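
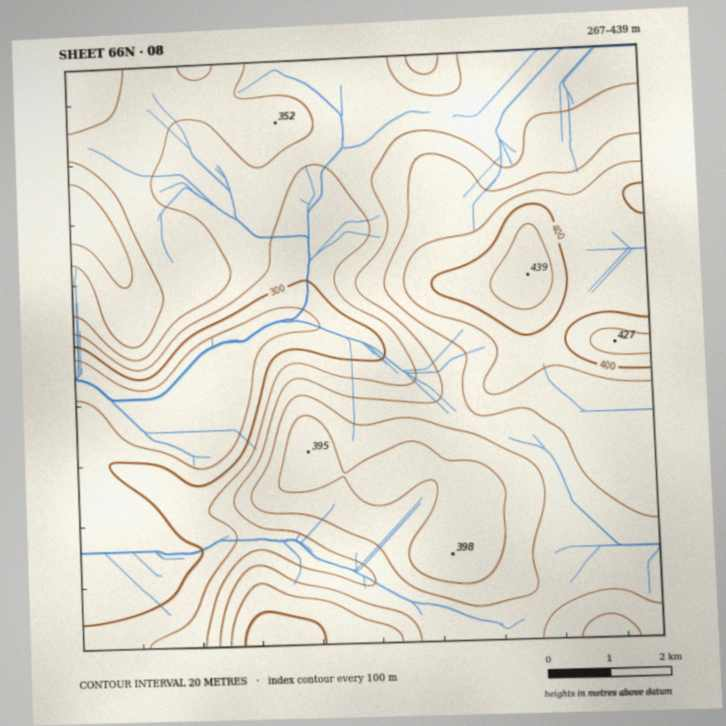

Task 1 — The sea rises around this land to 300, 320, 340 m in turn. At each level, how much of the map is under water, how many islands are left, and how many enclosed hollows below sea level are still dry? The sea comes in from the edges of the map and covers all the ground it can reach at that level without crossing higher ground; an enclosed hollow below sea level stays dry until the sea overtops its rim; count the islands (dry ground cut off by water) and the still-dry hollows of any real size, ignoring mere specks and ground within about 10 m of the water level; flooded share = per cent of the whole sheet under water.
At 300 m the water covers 13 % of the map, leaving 0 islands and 0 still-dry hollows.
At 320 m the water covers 20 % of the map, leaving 0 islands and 0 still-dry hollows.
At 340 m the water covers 38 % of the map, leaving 0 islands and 0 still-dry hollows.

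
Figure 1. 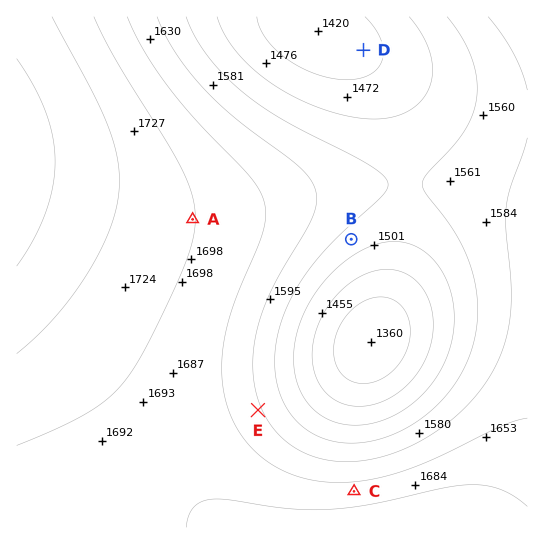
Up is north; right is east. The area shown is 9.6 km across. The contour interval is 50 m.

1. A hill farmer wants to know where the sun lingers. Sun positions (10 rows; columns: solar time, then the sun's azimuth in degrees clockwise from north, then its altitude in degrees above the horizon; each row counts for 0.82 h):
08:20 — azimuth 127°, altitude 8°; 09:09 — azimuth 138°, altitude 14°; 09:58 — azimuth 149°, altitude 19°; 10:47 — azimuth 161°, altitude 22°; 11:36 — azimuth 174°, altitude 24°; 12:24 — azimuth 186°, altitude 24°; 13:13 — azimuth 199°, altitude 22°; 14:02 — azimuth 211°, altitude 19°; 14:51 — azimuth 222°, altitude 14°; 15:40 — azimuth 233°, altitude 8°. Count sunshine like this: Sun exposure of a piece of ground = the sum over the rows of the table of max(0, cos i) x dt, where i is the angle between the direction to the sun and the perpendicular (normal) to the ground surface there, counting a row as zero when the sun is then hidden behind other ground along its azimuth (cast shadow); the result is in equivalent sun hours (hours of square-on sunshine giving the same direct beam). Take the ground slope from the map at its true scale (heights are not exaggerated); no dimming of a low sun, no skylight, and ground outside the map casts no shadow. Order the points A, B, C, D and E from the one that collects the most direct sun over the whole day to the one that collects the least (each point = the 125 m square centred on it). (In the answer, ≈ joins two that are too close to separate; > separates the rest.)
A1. B > A ≈ D ≈ E > C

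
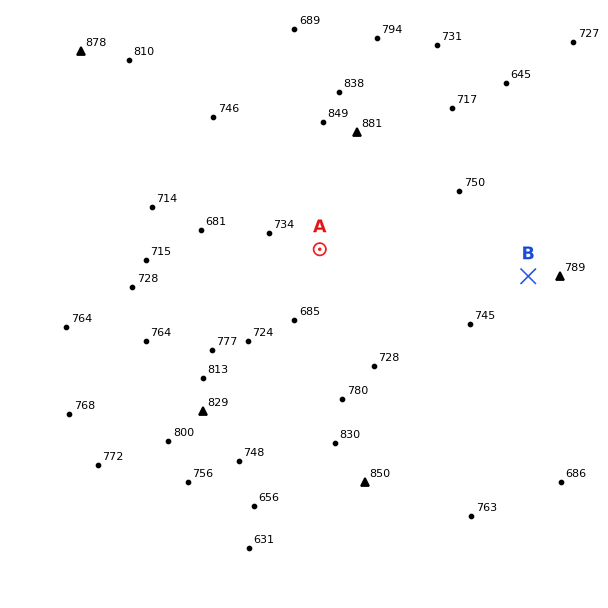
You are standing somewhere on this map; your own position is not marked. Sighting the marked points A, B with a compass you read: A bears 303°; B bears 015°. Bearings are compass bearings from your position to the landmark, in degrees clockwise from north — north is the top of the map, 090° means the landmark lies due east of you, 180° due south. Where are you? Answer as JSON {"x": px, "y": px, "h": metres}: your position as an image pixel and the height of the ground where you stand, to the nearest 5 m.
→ {"x": 504, "y": 369, "h": 745}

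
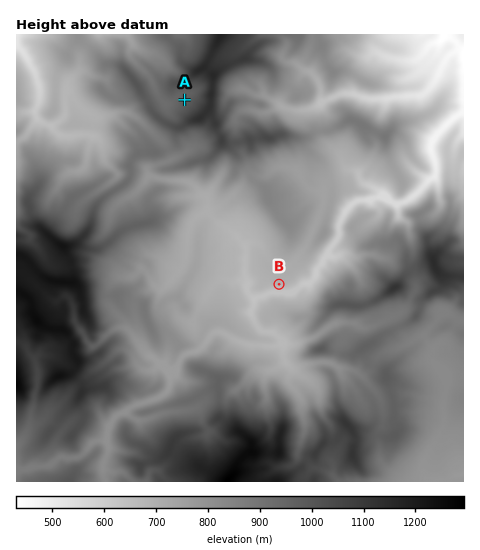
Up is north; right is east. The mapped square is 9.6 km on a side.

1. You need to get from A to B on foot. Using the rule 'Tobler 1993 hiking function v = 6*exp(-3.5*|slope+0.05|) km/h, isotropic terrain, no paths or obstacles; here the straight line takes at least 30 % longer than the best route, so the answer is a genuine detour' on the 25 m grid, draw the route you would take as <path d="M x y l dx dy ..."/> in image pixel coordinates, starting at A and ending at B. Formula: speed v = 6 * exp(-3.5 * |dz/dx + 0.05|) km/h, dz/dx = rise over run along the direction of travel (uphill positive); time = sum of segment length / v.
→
<path d="M185 100l0 10-3 5 0 9 1 3 20 0 3 1 8 8 1 2 0 13 1 3 9 0 3 1 9 10 7 4 4 3 1 3 0 3 8 16 0 6 16 33 0 26 1 2 0 16 3 5 2 2"/>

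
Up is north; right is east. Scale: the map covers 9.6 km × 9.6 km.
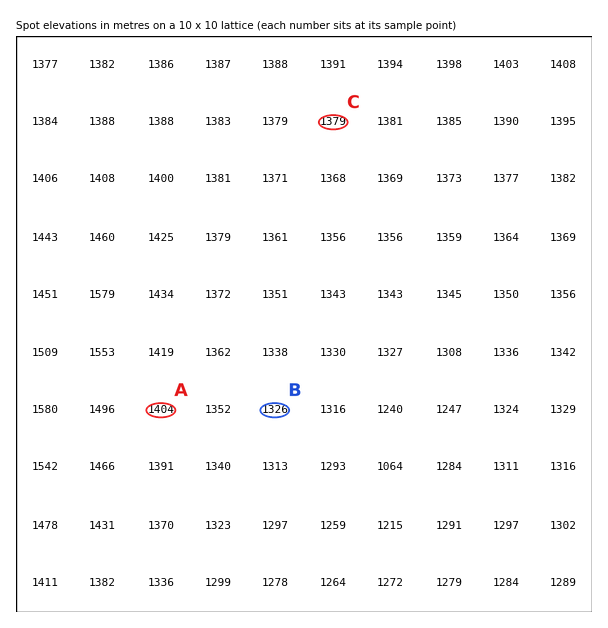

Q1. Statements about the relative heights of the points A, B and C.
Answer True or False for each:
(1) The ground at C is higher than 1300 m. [True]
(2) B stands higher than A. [False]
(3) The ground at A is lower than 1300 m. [False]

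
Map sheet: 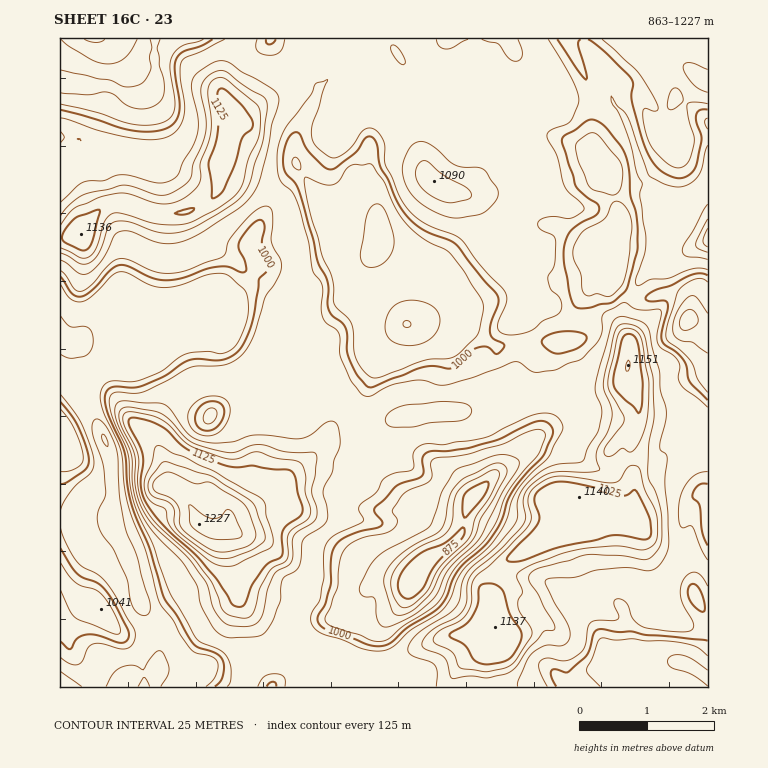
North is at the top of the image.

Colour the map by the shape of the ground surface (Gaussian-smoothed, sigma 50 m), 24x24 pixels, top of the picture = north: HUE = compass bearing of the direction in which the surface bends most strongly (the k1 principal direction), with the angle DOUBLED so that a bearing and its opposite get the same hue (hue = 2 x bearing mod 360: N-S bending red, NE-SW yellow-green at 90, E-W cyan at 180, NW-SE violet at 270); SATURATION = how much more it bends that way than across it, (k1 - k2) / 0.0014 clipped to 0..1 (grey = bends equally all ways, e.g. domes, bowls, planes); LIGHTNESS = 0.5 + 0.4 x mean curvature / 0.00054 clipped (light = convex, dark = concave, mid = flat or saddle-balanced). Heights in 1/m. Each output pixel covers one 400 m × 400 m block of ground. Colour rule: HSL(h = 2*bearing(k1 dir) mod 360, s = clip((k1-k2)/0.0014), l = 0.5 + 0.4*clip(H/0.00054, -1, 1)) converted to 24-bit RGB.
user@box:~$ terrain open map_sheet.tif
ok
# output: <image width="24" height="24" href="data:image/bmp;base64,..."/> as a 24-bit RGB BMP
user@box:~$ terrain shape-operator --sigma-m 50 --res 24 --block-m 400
<image width="24" height="24" href="data:image/bmp;base64,Qk32BgAAAAAAADYAAAAoAAAAGAAAABgAAAABABgAAAAAAMAGAAATCwAAEwsAAAAAAAAAAAAAsbA3Z5WCUYRcS5JaipBPGSYN5bdRui+cOMZeiI14a3mFpICjZmqgbUpj01Jsz0Q9TdYaL6EiYysSPIkbdU1ffXmCcYt5hEhTzteKVh4yR/lqUluLih5iReTfZdBIYI9feYaJh8LKrNHtFFja6Vb41YDzdrzdj7aw6MfQKRq1g77KWlLYWkolalMkXUgZJKtYuliWwfLoHzfwdx9wQtJkszyZ08GWPMeWZZhpabIILCQLmJBCAGxTsVzL5kS23oeQjMCAqi6/XGXBzTijd5XTkY3VvdPrRlzmnejBsOufWhZYdSOOi8+OhyNn1OKydaZBT2R33L2qKlB5qsV9ETo2CzApxi987Oi7u5F+Pb2IbDxTko5vhlCFbph2xMp7HQgrN7NzgDUzYzt66YMZVQ0o0O0ycJ8m2U8qEM6oy82GMzBZsYNsmFIlAjEiLM3C6LfU/468uiExRnwvX2sycmk/kKc5RalrZ9viVi5bbZV0RhBRwDUJcVvy1fbv1c3ojcvolxMmnqMqmTxuNpcxuGfaqFLlADMcNVwU2n4/9bDRvJXXm4jYcHvF1uzOFYKrs9SCPUpji1aNIwAzvft5bvZwanWkvOHMljCm36fYQnbks3XCONd2Pnybq4R1JJq8CVh83yyO5sNYkIx5fYuPgI2nxN6whi6gx2Ysoa41LJGJEQBk2PfUqObsh+ThlyVSlUh40s6iUixuem+OuouooUuAONF43jtzAjEcCmcz89bg0cfxh27hoCyU49Npr0B4ezNS3vDbBABbWAAVrv91asyPcjvIhDGumJ7LuF2dz1ujXW6Ak3yLuoWRlho3kGsuuV43A3YuA0ES7ZERcRRJ6ss9y988XEyEnHuvqvWcKAAzzP/b1fbqnbYUIwkq2HIyf3Yzc2tNnKRVlGOZgnSKrmqJgGu7jIHAvqfeunbUCiwheskdPH901UE269OROlJ0gpGKbQtMACjbyP/YyxIq3y5GDghBZOJCgYR9g3+DeYJ6eqKEVFzPgYXCfXvCo43Lim+em4SknobTcai8Y1CEwmUl0falKTuDoue+glqYJalJV1sdIIwg5KHbtLHssofShn6AgH99gol+hNGGFTdD0JYw05THdTDDw504vI28ZHuUgXSsQTKa9amuxfCeJD26TRqKe1Fgln9yfoB8YHxoQIUncnkobxh2zY+LfYGCkpqHq8hcRjdiS51yiJEvJWc+5VxkbmgYh6Q3NlMlZi558MVL+vmyB9yvnCOUppFcbZJ3gXx8e4F3bol0jINrHTNI37qNioWAY8llx0u8flKOb245bnVDb45pNkZ178/dpHqzXaS7LnTSXv6T/k6D5FELNwY1/4NJDXoxc1dQgmAuUnMpYHJQTTRgV8pXqoOA3eKtHxpJhnqEn3endZOefGBybT5EgcoxgKiDk7h5K2xKhRgixWQI5U4AEC5MvfEj74A+GC1/pszcx6bfKkDMUuC+MkN6z81yeNpSYzR5ZYKXl3yHg2R5fEl5Y8daiLueoH1uZLdfblCWFiJC7qOg1aPYahyw2ODzTVXlRjF5hWcyb4cvW5lJgqA5JR9/wt2jTBbKhGyBM2mFn0pCg0ErNJx+icmWfIp8eqOOxlRYMVUvLURkyr5Kk5xrgyH/4LSW/4/mZYHzzuH76dL58FzZQasrE2Fw5vjONxFPgoZ3eT2VqB14k9Oqc7Z8WJpidI5uk1BXxWaJqbDrFBl9gdVchZqaI25vNoguSJYszq9JUzsuYzs93nJw46vEKp20gOZYdxxpSZhKUCNWWONto8/Bk7zUnnK2fGyMf5GSfMZ2Vz5tVSB6qOKKZqzG0VjFvsabkliUipdqfnabL05746igzK2QOrk6IAwytlVdz81YDS99ituYrtGJa0ZPhnNrgXt+iZiClLt9VzRbPCNN0P/CRSZDiipnceR5jszXXJHIZzu4zzuowZYfx5+Jvd9ZHhV5kca7zZ6rDyqMe7dxhJNgjHGRg4B+f4Z/popdpUgxLDFeZrmWpP8chkldIHadqWc0e0gwZ1Q1SFUwniMZbtVYqt652GHem1y5LpGOmn12eHiXf4eEhZxwiElXhYd+gXZ6h32Ns5maNjrEodmOiCCqemm1Nfa3h3xScZljl32TLCdwcOaXfeepyEg1hUZQllx0aESOiZxde4t4Y5aemFRueJWGg4B9gnx5fId9kcOSVh90q9qpZEO5hKpOdT9Hk5hrd5BZmGOIRGKLQeqM4V3OxVdWIIhqvl+Ei4SafoiWkaR4aThmc592mJpWeXldfpNwgKaLjSy1atOur0dBdUddhIF3eYKQ"/>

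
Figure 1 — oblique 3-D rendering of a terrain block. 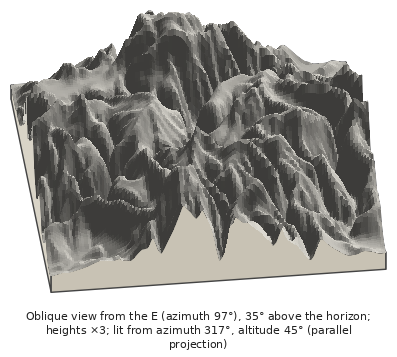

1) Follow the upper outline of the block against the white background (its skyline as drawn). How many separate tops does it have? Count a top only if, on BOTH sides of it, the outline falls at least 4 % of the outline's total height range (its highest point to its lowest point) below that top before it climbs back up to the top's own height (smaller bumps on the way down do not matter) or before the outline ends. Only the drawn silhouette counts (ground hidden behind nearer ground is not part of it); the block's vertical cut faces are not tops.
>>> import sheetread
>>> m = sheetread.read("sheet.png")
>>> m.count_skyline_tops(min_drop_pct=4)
2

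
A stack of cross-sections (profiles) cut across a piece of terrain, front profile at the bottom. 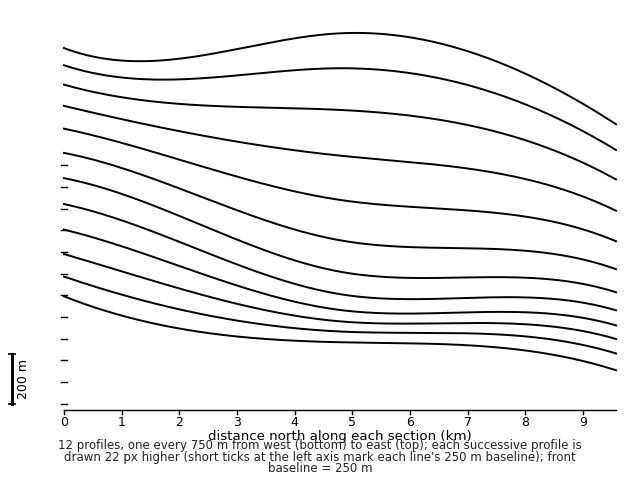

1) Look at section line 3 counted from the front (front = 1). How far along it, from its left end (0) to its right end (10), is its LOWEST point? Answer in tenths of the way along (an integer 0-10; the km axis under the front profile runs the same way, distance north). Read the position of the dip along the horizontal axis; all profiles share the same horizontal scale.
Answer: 10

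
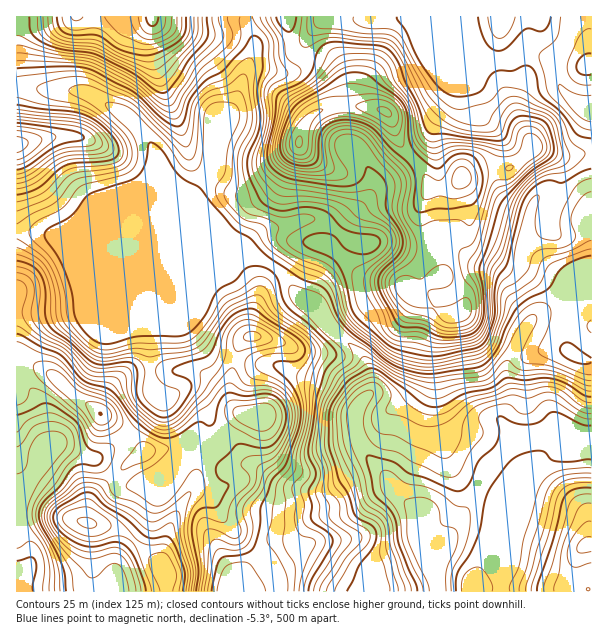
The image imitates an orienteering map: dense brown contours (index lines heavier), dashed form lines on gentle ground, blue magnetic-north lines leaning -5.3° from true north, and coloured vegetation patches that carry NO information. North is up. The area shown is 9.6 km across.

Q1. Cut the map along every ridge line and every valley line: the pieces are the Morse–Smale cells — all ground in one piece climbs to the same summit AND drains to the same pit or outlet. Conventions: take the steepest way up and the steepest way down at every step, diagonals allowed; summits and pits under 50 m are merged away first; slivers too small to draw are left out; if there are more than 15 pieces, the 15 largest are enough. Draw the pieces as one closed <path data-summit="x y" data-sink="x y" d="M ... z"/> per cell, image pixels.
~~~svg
<path data-summit="87 522" data-sink="435 573" d="M153 386l-1 4 5 11-27 33 2 4 13 14-17 11-29 25-7 9-4 10-2 15 5 3 2 67 263 0 8-20 7-7 49-22-4-10 0-23-22-19-13-19-7-3-15 5-35 18-13 0-26-6-36-23-13-17-25-23-5-13-14-16-12-3-7 5-6 0z"/><path data-summit="386 111" data-sink="435 573" d="M350 240l-28 35-10 28 13 18 37 36 6 12 4 21-12 14-5 9 0 15 5 15 8 15 20 21 6 12 22 19 2 29 16 25 11-16 11-24 16-23 16-31 25-28 10-5-10-1-11-17 9-17-5-36 16-33 8-12 0-4-18-24-4-12-10-10-27-12-21-18-10 0-14 7-13 0-24-6-24 0z"/><path data-summit="386 111" data-sink="435 573" d="M345 16l-98 1 0 7 7 17 0 9-10 24-8 25-10 15-9 20-3 9-2 25-19 27 40 45 13 7 11-12 7-5 23-4 21-8 12 2 19 10 7-9 22-23 10-14 14-8 20-17-14-18-6-19-8-12-30-4-4-5-1-27-7-23z"/><path data-summit="17 144" data-sink="435 573" d="M26 86l-10 1 1 145 19 0 17 3 61 25 125 0 15-5-9-9-12-6-39-44-14-8-11-11-24-42-17-19-32-19-15-6-27 0z"/><path data-summit="152 17" data-sink="435 573" d="M246 16l-229 0-1 70 38 5 27 0 15 6 23 13 9 6 17 19 24 42 11 11 12 8 20-28 2-25 3-9 9-20 10-15 8-25 10-24 0-9-7-17z"/><path data-summit="386 111" data-sink="591 110" d="M467 16l-120 0-5 25 0 10 7 23 3 30 2 2 30 4 8 12 6 19 15 17 13-12 10-24 12-14 8-22 20-8-6 8 5 9 3 16 21 26 0 15-3 6-1 10 12 1 6-3 20-18 6 0 21 8 31-4 1-42-11-4-19-16-6-13-2-15-24-12-8 0-13 10-20 1-11-11-9-18z"/><path data-summit="587 545" data-sink="435 573" d="M563 430l-41 8-9 4-20 22-21 37-16 23-11 24-11 13 4 31 154-1 0-151-14-1z"/><path data-summit="254 416" data-sink="435 573" d="M192 310l-40 16-2 4 0 45 1 8 5 7 11 6 6 0 7-5 12 3 14 16 5 13 25 23 13 17 36 23 26 6 13 0 35-18 15-5 8 2-14-13-8-15-5-15 0-15 3-9-11-12-18-10-27-6-23-10-27-2-40-12-13-11-12-15z"/><path data-summit="101 414" data-sink="435 573" d="M236 260l-41 2-117 48-61 2-1 44 11 4 27 16 18 18 20 12 37 28 28-33-7-26 1-48 41-17 13-13 5-10 9-10 11-7z"/><path data-summit="152 17" data-sink="435 573" d="M554 188l-14 5-8 13-4 16-2 27 4 5 12 6 19 16 15-3-10 11-6 13-8 9-13 7-17 20-16 33 5 36-9 18 11 16 17 2 25-8 8 0 15 9 13 0 1-223-13-16z"/><path data-summit="462 177" data-sink="435 573" d="M413 158l-15 14-22 14-8 12-22 23-8 10 6 5 7 5 38 1 24 6 13 0 14-7 10 0 21 18 27 12 10 10 4 12 14 16 5 11 29-23 6-13 8-9-13 1-33-24-2-18 4-25-21-10-7-7-8-24-32 8-4 6-9 5-20 1-5-15z"/><path data-summit="87 522" data-sink="18 591" d="M20 379l-4 1 0 211 76 1-1-67-5-3 4-19 9-15 29-25 17-11-16-18-34 24-12-2-17-10-10-1-14 15 7-16-5-30-8-19z"/><path data-summit="87 522" data-sink="435 573" d="M255 256l-18 4-9 12-9 5-9 10-5 10-12 14-6 12 3 7 14 16 14 9 34 9 27 2 23 10 27 6 18 10 12 14 13-16-4-21-6-12-37-36-13-17-17-11-9-15-10-10z"/><path data-summit="87 522" data-sink="435 573" d="M36 232l-20 1 1 79 61-2 117-48 39-1-120-1-57-24z"/><path data-summit="462 177" data-sink="591 110" d="M476 78l-20 8-8 22-12 14-10 24-12 12 10 15 5 15 20-1 9-5 4-6 23-7 6 0 5-4 0-7 3-6 0-15-21-26-3-16-5-9z"/>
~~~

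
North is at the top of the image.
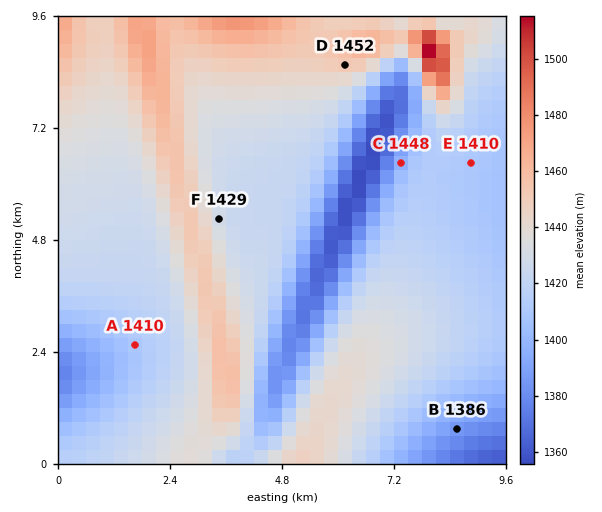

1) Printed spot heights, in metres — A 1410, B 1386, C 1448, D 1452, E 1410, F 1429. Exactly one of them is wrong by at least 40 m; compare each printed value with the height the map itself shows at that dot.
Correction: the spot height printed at C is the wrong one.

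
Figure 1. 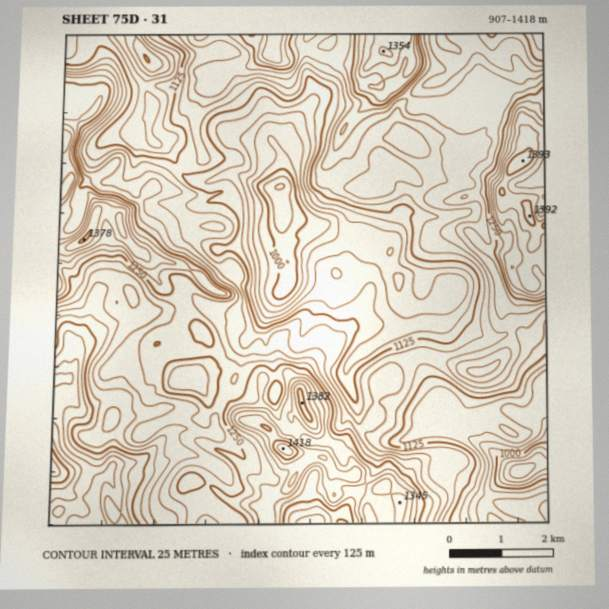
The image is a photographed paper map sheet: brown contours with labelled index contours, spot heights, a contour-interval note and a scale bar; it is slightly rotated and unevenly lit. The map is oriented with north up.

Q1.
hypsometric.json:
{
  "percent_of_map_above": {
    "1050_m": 93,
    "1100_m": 77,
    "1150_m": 62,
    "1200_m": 38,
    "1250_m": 20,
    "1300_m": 10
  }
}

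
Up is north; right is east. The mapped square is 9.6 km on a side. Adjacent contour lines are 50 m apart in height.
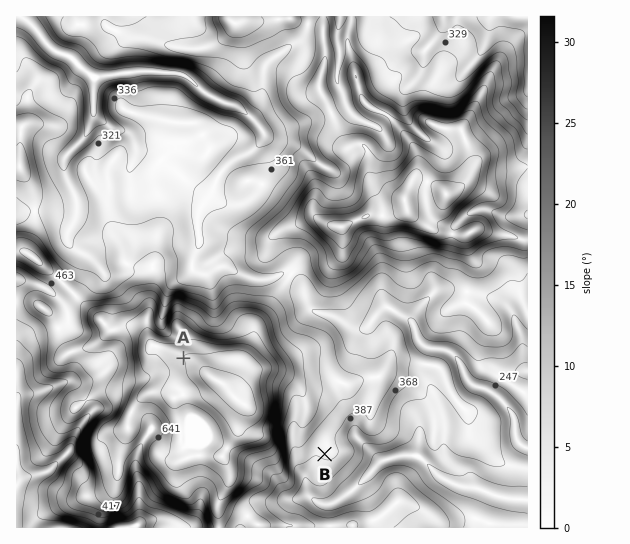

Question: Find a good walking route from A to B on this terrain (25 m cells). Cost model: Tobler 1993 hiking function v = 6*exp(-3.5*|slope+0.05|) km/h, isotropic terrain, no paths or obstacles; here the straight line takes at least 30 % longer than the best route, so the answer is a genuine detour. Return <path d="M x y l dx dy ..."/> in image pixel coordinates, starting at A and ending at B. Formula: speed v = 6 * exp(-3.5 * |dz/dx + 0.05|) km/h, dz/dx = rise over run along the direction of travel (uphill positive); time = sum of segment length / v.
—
<path d="M183 358l3-4 19-9 26 0 3-2 21 0 16 8 18 18 9 18 1 2 15 29 0 15 11 21"/>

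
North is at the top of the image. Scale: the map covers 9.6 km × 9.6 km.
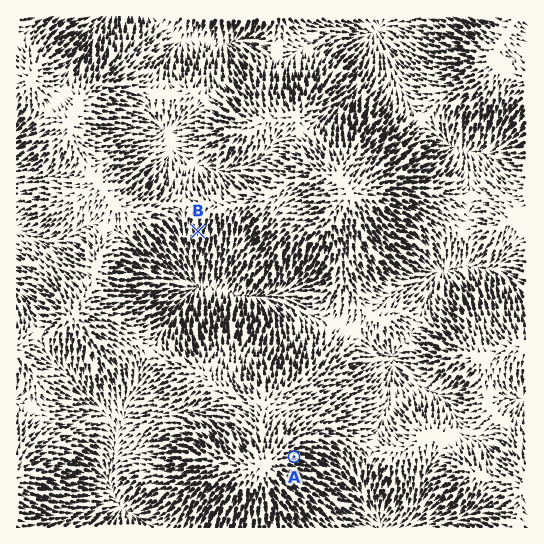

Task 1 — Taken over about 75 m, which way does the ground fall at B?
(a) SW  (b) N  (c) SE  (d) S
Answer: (d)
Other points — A E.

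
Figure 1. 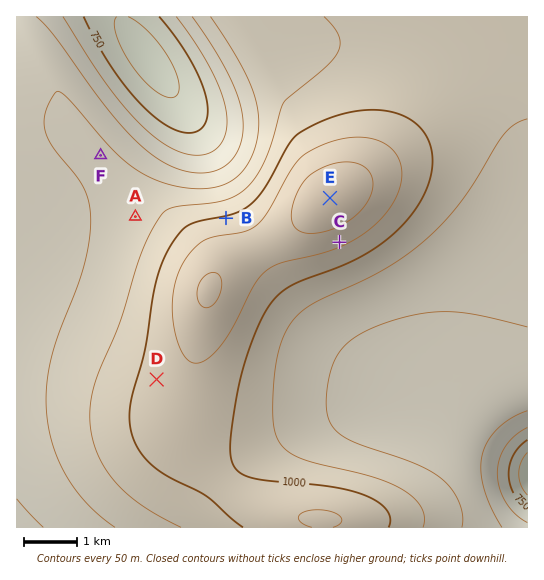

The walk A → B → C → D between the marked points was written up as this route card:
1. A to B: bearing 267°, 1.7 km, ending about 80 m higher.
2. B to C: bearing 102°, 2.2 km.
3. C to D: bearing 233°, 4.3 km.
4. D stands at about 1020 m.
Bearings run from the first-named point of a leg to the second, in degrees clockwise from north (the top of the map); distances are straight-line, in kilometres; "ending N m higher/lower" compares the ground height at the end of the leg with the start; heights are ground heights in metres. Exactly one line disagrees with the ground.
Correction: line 1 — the bearing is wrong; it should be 091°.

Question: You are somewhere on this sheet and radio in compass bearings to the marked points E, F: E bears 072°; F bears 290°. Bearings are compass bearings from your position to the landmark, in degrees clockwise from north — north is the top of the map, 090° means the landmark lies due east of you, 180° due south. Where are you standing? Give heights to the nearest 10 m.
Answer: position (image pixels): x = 271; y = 217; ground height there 1060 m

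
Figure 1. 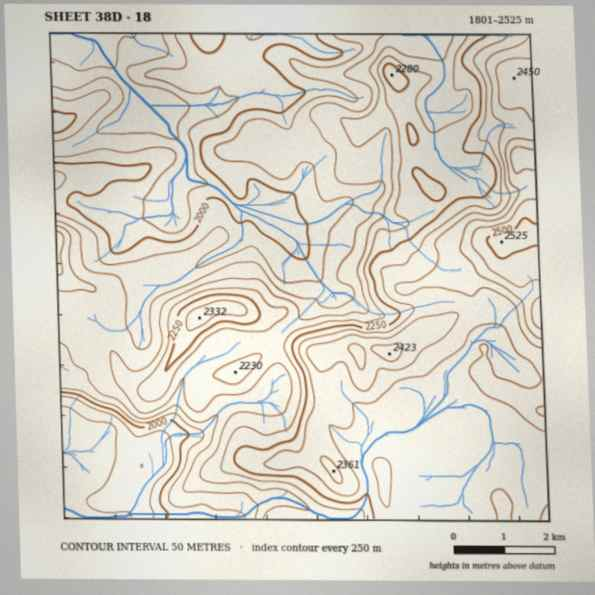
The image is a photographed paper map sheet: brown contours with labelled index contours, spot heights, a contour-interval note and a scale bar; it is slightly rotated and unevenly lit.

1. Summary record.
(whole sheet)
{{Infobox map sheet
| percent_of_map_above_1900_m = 94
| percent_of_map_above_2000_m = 78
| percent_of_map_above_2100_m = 60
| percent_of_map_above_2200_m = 41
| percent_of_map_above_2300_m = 18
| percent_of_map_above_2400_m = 4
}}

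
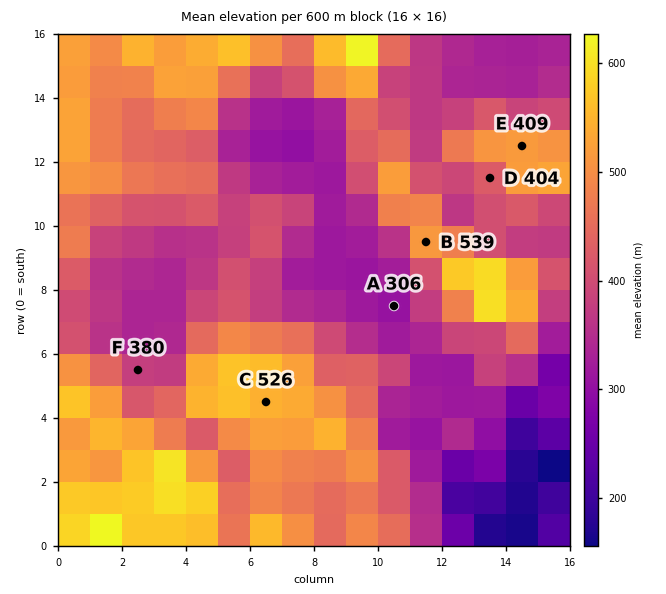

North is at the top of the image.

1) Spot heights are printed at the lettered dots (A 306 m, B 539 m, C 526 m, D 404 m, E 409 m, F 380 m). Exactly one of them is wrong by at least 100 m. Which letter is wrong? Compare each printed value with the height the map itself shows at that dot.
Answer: E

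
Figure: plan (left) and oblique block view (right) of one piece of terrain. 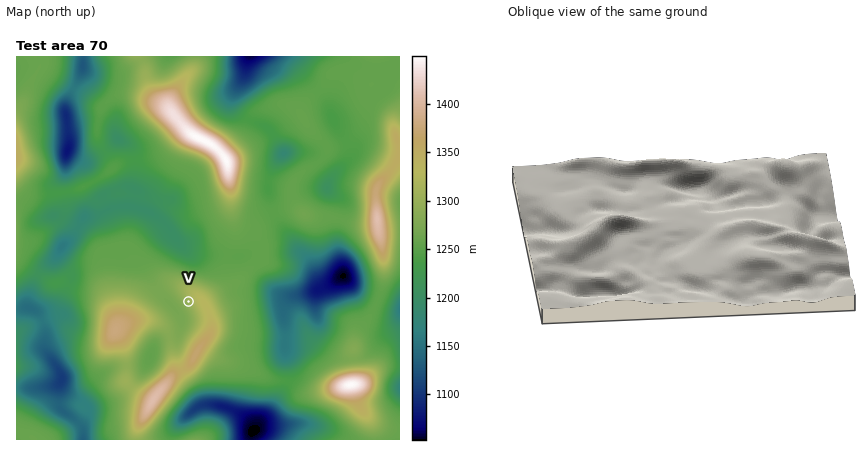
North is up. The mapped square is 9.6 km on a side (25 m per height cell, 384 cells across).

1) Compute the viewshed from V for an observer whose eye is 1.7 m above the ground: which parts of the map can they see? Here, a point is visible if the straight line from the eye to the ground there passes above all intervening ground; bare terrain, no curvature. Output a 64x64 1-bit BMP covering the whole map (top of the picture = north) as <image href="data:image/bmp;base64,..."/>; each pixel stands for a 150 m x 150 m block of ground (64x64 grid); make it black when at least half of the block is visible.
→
<image width="64" height="64" href="data:image/bmp;base64,Qk0+AgAAAAAAAD4AAAAoAAAAQAAAAEAAAAABAAEAAAAAAAACAAATCwAAEwsAAAIAAAAAAAAA////AAAAAAAAAAAAAAAAAAAAAAAAAAAAAAAAAAAAAAAAAAAAAAAAAAAAAAAAAAAAAAAAAAAAAAAAAAAAAAAAAAAABgAAAAAAAAAfAAAAAAAAAD+AAAAAAAAAP+AAAAAAAAA/4AAAAAAAADjwAAAAAAAAEHgAAAAAAAAQfAAAAAAAABB8AAAAAAAAOH4AAAAAAAA4fwAAAAAAADx/gAAAAAAAH/+AAAAAAAA//wAAAAAAAD/+AAAAAAAAP/wAAAAAAAA/+AAAAAAAAD/gAAAAAAAAf8AAAAAAAAD/gAAAAAAAAf8AAAAAAAAH/gAAAAAAgAf8AAAAAADgB/wAAAAAAPAH+AAAAAAA+AP4AAAAAAD4AHAAAAAAAPgAAAAAAAAA8AAAAAAAAADgAAAAAAAAAPAAAAAAAAAA+AAAAAAAAAD+AAAAAAAAAP/gAAAAAAAA//gAAAAAAAD8HAAAAAAAAPwAAAAAAAAA/AAAAAAAAAD8AAAAAAAAAPwAAAAAAAAA+AAAAAAAAAD4AAAAAAAAAPgAAAAAAAAA+AAAAAAAAAD4AAAAAAAAAPgAAAAAAAAA+AAAAAAAAAD4AAAAAAAAAPgAAAAAAAAAeAAAAAAAAAA8AAAAAAAAADwAAAAAAAAAPAAAAAAAAAA4AAAAAAAAABgAAAAAAAAAOAAAAAAAAADwAAAAAAAAAA=="/>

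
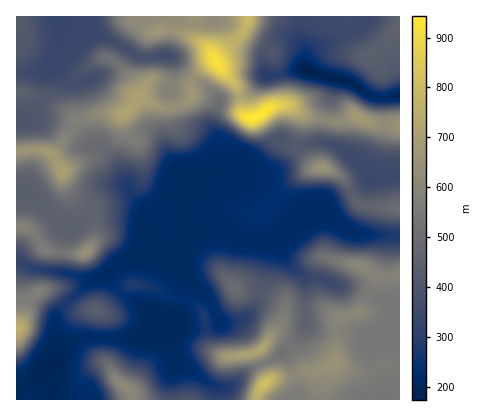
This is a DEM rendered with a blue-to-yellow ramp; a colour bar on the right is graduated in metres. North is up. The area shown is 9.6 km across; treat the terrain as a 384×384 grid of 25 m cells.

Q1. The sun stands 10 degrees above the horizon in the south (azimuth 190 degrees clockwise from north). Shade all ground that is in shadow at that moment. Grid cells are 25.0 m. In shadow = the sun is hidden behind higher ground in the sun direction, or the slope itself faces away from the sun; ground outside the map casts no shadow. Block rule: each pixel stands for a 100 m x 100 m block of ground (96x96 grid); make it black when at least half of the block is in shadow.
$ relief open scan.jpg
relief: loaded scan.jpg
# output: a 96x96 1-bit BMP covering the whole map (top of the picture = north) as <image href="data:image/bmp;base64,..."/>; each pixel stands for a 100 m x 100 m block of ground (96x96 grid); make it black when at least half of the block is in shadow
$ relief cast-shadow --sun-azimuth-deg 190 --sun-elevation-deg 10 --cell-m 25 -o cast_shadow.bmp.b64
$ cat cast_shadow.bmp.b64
<image width="96" height="96" href="data:image/bmp;base64,Qk2+BAAAAAAAAD4AAAAoAAAAYAAAAGAAAAABAAEAAAAAAIAEAAATCwAAEwsAAAIAAAAAAAAA////AAAAAAAAAAAAOAAAAAAAAAAAAAAA////gAAAAAAAAAAB////4AAAAAAAAAAP///A4AAAAAAAAAA///+APAAAAAAAAAB///8AP4AAAAAAAAD///4AH/AAAAAAAAD///wAH/gAAAAAAAH///wAD/gAAAAAAAP///AAD/nAAAAAAA///AAAB/ngAAAAAD///AAfw/jAAAAAAD///AD/8fiAAAAAAH//+AP//PAAAAAAAD//+Af//vAAAAAAAD//+A///2DwAAAAAB//+Af//wBgAAAAAAf/8AP//4AAAAAAAAH/8AH//4AAAADwAAA/8AD//4AAAADwAAA/4AD//8AAAADwAAAf4AD//8AAAADwAAH/4AB//8AD8ADwAY//wAB//8AH/wDwA///gAA//8Af/gBwA///AAAAP8f//ABwAf/gAAAAH9///AD8AP/AAAAAD///+AD/+P/AAAAAA///+AD//v/AQAAAAf//8AD//n/fwAADw/+/wAD//j/fgAAP//8PAAD//B+PAAAf//8AAB//8AeAAAB///4AAH9/gAAAAAD///4AH/94AAAAAAD///4B//8QAAAAAAD///////8AP8AAAAD///////8B/+AAAAB///////8B//AAAAB///////8B//gAAAA//3////8B//wAAAA/+A////8Hw/4AAAAf8AL///8fgP4AAAAPwAB////+APwAAAADAAB///D+AHgAAAAAAAA//8D+ADgAAAAAAAA/+AD8ABAAAAAAAAAf4AD8AAAAAAAAAAAPwAB4AAAAAAAAAAAPgfFwAAAAAAAAAAAHB/9gAAYAAAAAAAAAB/8AAAYAAAAAAAAAB/8AAAAAAAAAAAAAB/8AAAAAAAAAAAAAA/8AAAAAAAAAAAAAGT8AAAAAAAAAAAAAeAEAAAAAAAAAAAAB+AAADgAAAAAAAAAP+AAAHwAAAAAAAAD/+AAAH8AAAAAAAAD/+AAAH8AAAAAAAAD/8AAA/8AAAAAAAAD/8AD//4AAAAAAAAD/8AD/9wAAAAAAAAB/4AD/8AAAAAAAAAA/wAD/8AAAAAAAAAAfAAD/8AAAAAAAAAAAAAD/8AAAAAAAAAAAAAB/8AAAAAAAAAAAAAB/8AAAAAAAAAADgf9/4QAAAAAA+AA/x/9/5/hAAAAD/AD/z/8////gAAAD/wH///8////AHwAD//////8P///APwAB//////8A//+APgAB//////8ff/+ACAAA///////////+AAAA///////////+AAAB////////7///w4AB///////+A////+AB//////8AAA8f/+AB/////+AAAAA//+AA/////8AAAAA//+Acf///xwAAAAD//+Aef///AAAAAB///8A8P//+AAAAAB///wB8P//8AAAAAB///gD8H//8AAAAAB/wAAP8H//4AgAAAA/AAA/8D//4AAAAAA+AAB/+D//wAAAAAAcAAD/+B//wAAAAAAAAAD/+A//gAAAAAAAAAA/+A//gAAAAAAAAAAf8Af/gAAA="/>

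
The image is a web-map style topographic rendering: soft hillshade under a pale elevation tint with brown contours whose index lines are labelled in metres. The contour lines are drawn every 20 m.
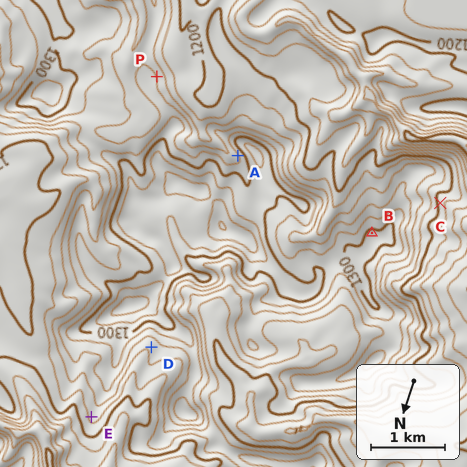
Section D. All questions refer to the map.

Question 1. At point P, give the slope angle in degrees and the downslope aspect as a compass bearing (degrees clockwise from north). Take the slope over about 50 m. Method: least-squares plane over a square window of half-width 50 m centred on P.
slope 8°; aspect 233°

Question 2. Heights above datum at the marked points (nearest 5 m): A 1275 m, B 1305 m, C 1190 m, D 1245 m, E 1225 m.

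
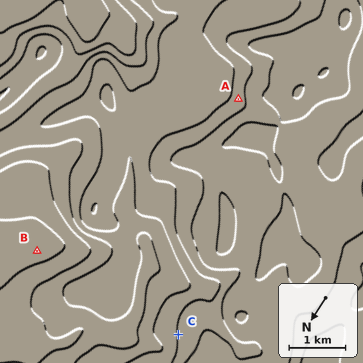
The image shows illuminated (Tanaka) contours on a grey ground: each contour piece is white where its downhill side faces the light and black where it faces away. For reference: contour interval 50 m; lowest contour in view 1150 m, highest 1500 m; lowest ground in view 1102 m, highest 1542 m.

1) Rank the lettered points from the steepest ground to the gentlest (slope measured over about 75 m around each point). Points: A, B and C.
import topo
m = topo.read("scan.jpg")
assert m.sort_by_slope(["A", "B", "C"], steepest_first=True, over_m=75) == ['A', 'C', 'B']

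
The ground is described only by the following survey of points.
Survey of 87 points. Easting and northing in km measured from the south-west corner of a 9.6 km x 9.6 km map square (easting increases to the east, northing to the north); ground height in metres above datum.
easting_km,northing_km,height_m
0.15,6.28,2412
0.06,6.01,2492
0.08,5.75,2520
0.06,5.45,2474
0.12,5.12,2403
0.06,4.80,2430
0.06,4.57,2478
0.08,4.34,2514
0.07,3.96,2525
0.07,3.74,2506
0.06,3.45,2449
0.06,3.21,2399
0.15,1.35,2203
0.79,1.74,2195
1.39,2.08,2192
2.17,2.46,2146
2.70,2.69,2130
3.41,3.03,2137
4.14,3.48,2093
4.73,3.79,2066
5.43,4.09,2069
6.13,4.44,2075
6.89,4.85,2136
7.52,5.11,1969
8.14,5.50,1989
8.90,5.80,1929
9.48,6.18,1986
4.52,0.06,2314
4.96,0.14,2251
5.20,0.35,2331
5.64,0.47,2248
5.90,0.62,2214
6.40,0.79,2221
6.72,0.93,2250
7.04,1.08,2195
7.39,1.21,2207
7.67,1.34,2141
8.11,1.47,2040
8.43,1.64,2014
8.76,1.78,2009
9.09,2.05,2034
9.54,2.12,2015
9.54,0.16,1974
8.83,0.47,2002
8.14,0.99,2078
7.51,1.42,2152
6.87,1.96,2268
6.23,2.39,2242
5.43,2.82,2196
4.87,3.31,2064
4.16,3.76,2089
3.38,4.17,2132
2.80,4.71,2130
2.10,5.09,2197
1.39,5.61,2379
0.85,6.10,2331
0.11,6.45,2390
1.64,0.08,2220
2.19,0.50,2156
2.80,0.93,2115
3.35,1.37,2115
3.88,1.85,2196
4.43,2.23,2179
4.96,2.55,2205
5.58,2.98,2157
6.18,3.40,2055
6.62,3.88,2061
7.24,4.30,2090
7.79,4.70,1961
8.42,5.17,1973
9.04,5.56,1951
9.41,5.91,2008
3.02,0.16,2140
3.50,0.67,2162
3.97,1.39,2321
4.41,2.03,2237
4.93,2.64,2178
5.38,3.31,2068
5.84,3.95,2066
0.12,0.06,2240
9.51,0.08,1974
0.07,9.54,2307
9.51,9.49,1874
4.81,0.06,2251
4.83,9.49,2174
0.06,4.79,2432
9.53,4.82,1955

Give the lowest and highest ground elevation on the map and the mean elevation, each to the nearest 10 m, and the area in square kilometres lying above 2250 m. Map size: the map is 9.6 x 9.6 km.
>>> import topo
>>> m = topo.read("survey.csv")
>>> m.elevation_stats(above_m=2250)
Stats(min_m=1820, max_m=2530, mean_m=2140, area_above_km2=19.9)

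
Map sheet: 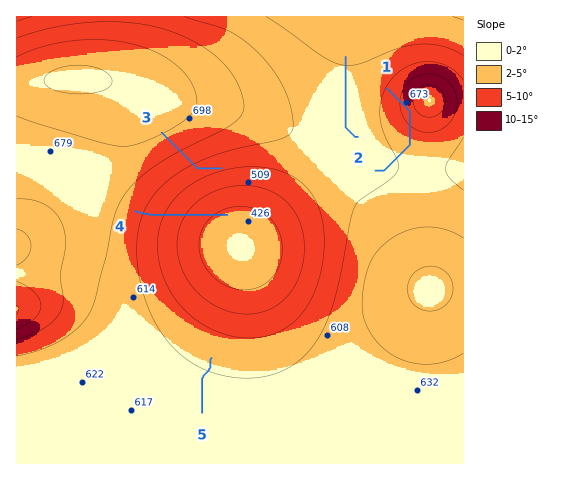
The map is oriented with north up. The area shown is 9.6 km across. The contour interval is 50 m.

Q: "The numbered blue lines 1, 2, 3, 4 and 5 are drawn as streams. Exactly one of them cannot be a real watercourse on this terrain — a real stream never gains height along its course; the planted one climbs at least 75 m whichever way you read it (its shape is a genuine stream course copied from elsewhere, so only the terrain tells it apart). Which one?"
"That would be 1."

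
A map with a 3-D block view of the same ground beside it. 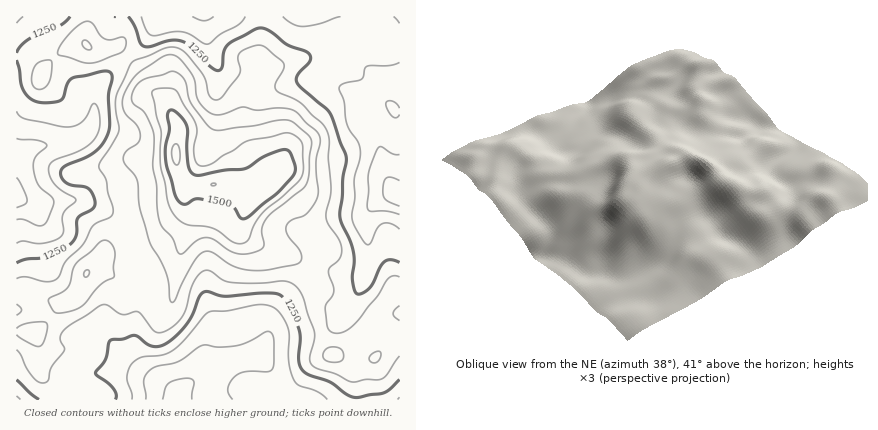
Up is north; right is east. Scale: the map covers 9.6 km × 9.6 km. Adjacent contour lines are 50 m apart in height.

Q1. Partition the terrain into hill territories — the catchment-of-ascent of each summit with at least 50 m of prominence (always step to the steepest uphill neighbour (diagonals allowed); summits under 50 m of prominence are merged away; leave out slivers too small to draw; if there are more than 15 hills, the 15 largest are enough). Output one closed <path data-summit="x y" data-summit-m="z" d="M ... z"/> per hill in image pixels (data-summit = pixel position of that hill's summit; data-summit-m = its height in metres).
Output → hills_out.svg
<path data-summit="176 154" data-summit-m="1561" d="M400 16l-240 0-15 26-49 46-2 6 0 26-6 12-14 10-40 5-13 9-5 10 0 32 16 7 8 0 12-4 28-1 32 15 17 19 4 26 13 26 0 8-11 26 0 30 8 16 24 20-29-17-36-36-18-2-6 2-4 5 0 24 5 10-4 2-11 26 218 0-9-26-14-18 13-32 12-12 22-9 12 0 22 8 6 0 3-3 15-28 3-10 1-30-2-24 6-10 10-7 10-5 8 0z"/><path data-summit="86 274" data-summit-m="1402" d="M18 198l-2 202 48 0 11-26 4-2-5-10 0-24 4-5 6-2 12 0 8 4 34 34 22 13-17-16-8-16 0-30 11-26 0-8-11-20-4-26-6-12-17-15-28-13-28 1-12 4-8 0z"/><path data-summit="332 354" data-summit-m="1362" d="M396 194l-8 1-10 6-6 5-6 10 2 24-1 30-3 10-15 28-3 3-6 0-22-8-12 0-22 9-12 12-13 32 14 18 9 26 118 0 0-204z"/><path data-summit="86 46" data-summit-m="1353" d="M160 16l-144 0 0 149 5-9 13-9 40-5 14-10 6-12 0-26 2-6 49-46z"/>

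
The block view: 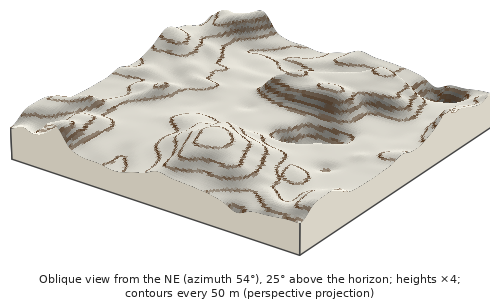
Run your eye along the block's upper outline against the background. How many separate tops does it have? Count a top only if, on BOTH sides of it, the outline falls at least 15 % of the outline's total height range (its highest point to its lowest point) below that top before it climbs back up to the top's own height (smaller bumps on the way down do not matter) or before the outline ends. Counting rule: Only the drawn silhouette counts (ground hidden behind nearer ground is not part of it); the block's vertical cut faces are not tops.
1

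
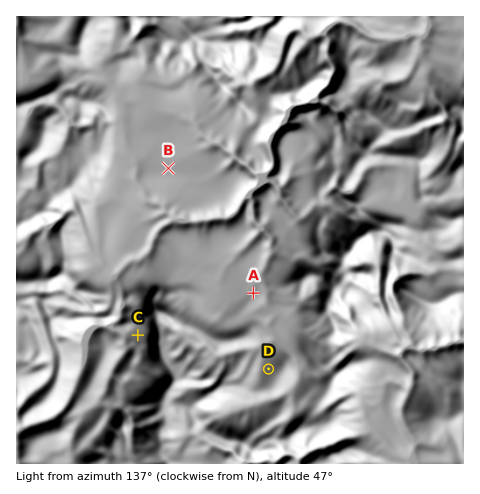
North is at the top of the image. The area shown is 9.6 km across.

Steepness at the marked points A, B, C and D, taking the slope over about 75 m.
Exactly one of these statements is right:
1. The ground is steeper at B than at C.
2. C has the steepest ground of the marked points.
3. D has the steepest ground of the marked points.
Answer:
2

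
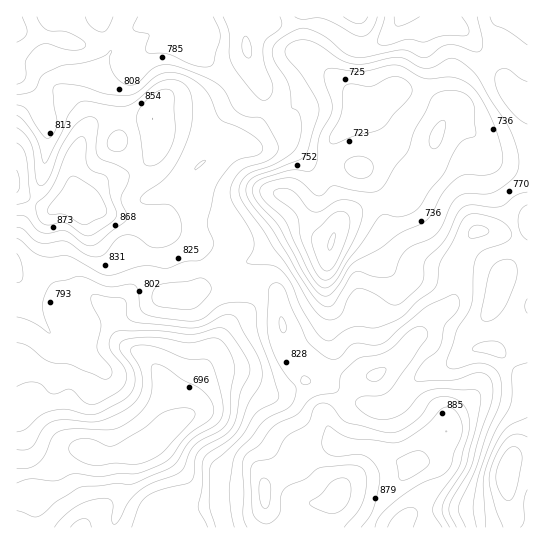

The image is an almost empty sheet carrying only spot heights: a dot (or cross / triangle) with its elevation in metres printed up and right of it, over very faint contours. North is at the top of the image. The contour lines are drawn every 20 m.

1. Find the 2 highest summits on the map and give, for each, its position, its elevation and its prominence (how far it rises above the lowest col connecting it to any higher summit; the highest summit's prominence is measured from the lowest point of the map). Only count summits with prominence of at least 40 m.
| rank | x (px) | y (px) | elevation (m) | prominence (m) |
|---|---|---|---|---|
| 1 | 83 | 198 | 917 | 258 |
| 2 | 411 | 466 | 906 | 92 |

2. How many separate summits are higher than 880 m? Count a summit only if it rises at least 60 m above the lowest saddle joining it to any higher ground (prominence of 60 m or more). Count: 2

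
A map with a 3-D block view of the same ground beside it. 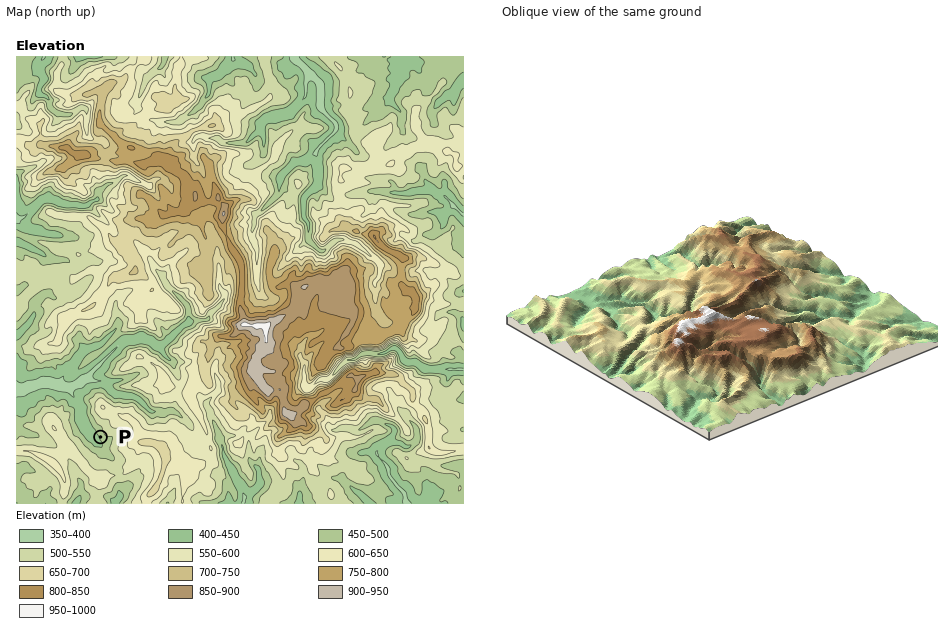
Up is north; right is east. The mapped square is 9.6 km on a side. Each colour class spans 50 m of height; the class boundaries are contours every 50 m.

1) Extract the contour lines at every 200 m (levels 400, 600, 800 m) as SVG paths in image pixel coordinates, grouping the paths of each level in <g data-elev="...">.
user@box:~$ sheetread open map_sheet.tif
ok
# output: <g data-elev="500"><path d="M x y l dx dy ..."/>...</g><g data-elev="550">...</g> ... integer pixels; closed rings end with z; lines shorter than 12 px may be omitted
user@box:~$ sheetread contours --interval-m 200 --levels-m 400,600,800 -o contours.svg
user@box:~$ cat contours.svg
<g data-elev="400"><path d="M242 503l1-10 4 3-3 7"/><path d="M403 503l-1-9-13-17-7-17 7 6 3 11 14 15 2 7 4 4"/><path d="M378 457l-2-3 1-3z"/><path d="M17 380l5 3 20-7 15 3 6-3 3 5 5 1 17-10 28-24-22 26 0 5 7 2-13 2-6 5-6 1-2 4 0 4-7-5-21-4-7 1-14 7-8 1"/><path d="M463 370l-17-1 17-1"/><path d="M463 216l-7-6-5-3-2-5-5-7 19 18"/><path d="M17 212l3 4 6-1-6 8-3 0"/><path d="M299 57l25 25 1 27 12 13 1 3-1 6-16 17-5 8-3-1 0-2 19-21 2-7-18-17 0-21-3-5-4 0-3 14-3 3 2-5-1-20-4-6-9-7-2-4"/></g><g data-elev="600"><path d="M152 503l1-2 8-6 3-6 4-3 1-10 9-2 2 4 2 25"/><path d="M182 503l1-2-1-3 5-9 11-10 2-7 5-5 1-6-13-3-8-6-9-16-5-5-25-1-16-16-12 0 2 3 7 4 5 7 0 7-4 7 0 5 6 3 3 4 6-1 5 0 5 7 0 17-12 18-1 4 2 4"/><path d="M64 482l2 0 0-3-3-9-8-11-15-6-17-2 5 0 18 11 13 12z"/><path d="M211 451l1-2-2-3-1 1z"/><path d="M236 447l6 0 2-10-11 5 1 3z"/><path d="M54 430l2 0-3-5-1 3z"/><path d="M160 394l9-2 6-5-11-17-4-3-9-5 4 5 2 7 0 5-4 7 5 3z"/><path d="M137 359l6 0 1-1-6-4-2 2z"/><path d="M339 183l5-2-2-4 1-4 8-3 0-3-4-2-5-1-3 2-1 14z"/><path d="M455 171l4 0 3-5-4-4 1-9-6-2-5-4-2 1-3 2 0 2 2 3 6 0 2 2 0 9z"/><path d="M387 166l6 0 1-6-5 2-3 3z"/><path d="M17 148l4 4 0 6 4 4 11-1 6-3 5 2-5 6-11 10 1 4-1 5 1 1 4 0 12-6 7-1 8 9 11 2 10 6 3-2 1-2-4-7 7-2 3-7 5 3 6-3 11-1 8-3 6 1 11 10-14-4-3 1-6 11-1 8-5-1-2 1 0 3 4 10-3 1-9-4-1 3 7 9 1 4-18-9-4 0 13 14 5 18 7 5 6 9-9 6-5 7-4 11-12 13-13 9-6 1-11 5 0 11-2 9-3 6-5 2 0 3 12 0 4-12 13-13 13-1 12-3 7-18 9-9 14 0 0 2-9 13 10 8 3 11 12 0-1-11 3-3 22 5 8-2-1-6-17-16-11-19-4-13 3-2 11 11 8-2 5 19 5 4 10 1 0 7 5 4 7 14 3-1 16-15 1-3-3-7 2-5 8 9-1 8-3 9-8 7 1 7-13 3-3 5-6 3-7 6-3 13 1 4 6 4-7 7 3 9-6 14 0 4 25 40 1-2-1-5-10-32 2-3 7 2 9-6 1-3-1-13 6 9 0 9-7 12 16 23 6 4 6-4 4 0 2 6 11-5-4 12 11-3 6 14 0 6 7 6 8-2 1-3-3-7 5-4 4 0 4 6 3 2 5-1 2-4 3-2 2 0 2 5 6 3 6-3 6-7 3-7-7-5-3-4-1-4 3-3 6 3 3-3 9-3 10 1 7-9 5-2 8-1 9 7 10 1-9-27 3-2 2 1 6 8 6 0 5 8 9 8 1 5 6 9 1 25 6 3 7 2 16-4 2-1-16-1-6-5-1-15-4-18-10-10 2-15-12-8-2-6-15-7 2-7-2-3-10 3-13 0-20 5-21 18-8 0-5 1 5-6 9-2 10-13 5-5 9-2 9-6 16 0 6-2 6-5 6-2 11 9 5-3 7 2 7-6 1-4-7-5 0-3 8-12 2-13 4-5-1-5 7-11-5-6-5 2-7-10 2-2 13-1 2-2-1-2-19-14-10-3-10-10 0-4 9 1-1-4-18-13-7-8-4 1-4 5-4-1-8 4-2-2 3-4 1-3-4-2-13 3-7-1-12 0-2 7-8 4 2 4-2 9-3 5 6 7 12-8 10 0 14 6 13 14-18-11-10-2-3 1-7 5-3 6-5 4-7-1-7-6-18 1 2-9 5-5 0-10-6-2-4-4-10-2-7-10-6 2-8 7-3 15 3 14-2 16-2-14-8-17 1-8-1-4 2-4-3-6 3-4 8-1 4-8-4-9-6-6-9-2-13-9 4-14 6-3 1-3-6-3-14-3-7-4-12-4-4 0-4 4-1-1 3-7 7-2 7 1 9-1 7 4 6-1 1-5-3-20-9-5-9 0-3 3 0 6-7 6-6 3-6 0-9 6-8-1-6-2-6 1-11-8 25-4 21-17-1-5-7-2-5-6-1-13 4-9-3-7"/><path d="M137 57l-1 7-9 2-7 5-5-1-10 3-2-2 3-5-2 0-15 7-7 8-12 7-16 1 1 5 10 6-2 4 2 3 5 0 11-5 9 3 1 4-3 26-2 0-2-6-2-14-9 8-7 2-11 6-7 1-2-4 4-10-9-10-5 7-9 1-2 2 7 12-1 5-3 1-11-2"/><path d="M180 57l-6 7-2 8 0 6-4 6-2 2-6-1-3-5-4 2-11 21 0 7-8 4-1-5-4-6 7-16-1-16 4-6 7 0 3-1 2-7"/></g><g data-elev="800"><path d="M287 432l4 0 9-3 7 2 4-2 1-4-6-10 4-4 2-6 7-7 22-10 1 1 0 2-11 13 0 3 5 0 13-5 4-4 6-3 2-9 4-6 15-7-4-5-7 3-8 1-8-3-7 4-14 14-12 5-5 5-14 0-6 4-3-4 1-14-3-4 0-6 4-6-6-23 5-6 6 0 8-5 17-5-2 5-10 7-3 5 0 2 2 1 13-7-10 22 4 7 8-2 5-9 5-5 15-4 2-2 1-2-2-6 6-10 6-17-1-6-3-5-1-19-3-7 0-8-8-9-22 13-6-1-8 2-5-2-5 5-4 1-2-2-1-4-2 0-4 3-3 5-10 7 2 3 7-1 2 2 0 8-5 7-9 6-23 2-6-11 1-30-2-11-16-26-1-10 7-24-9-2-3-7-7-10-2 1-1 14-2 1-2 0-8-17-5-1-7-8-7-5-3-10-19-5-5 1-6 5-13 4 4 4 6 4 6-3 11 0 18 12 2 20-2 7-4 1-7-3-1 7-9-2 3 10 17-3 5 1 5-1 5-5 15-6 8 2-2 11 12 18 2 13 10 15 2 12-4 31 1 10-9 4 0 3 3 4-1 3-10 3-2 3 10 3 14 0-4 6 5 12-6 10 7 21 6 9 8 7 0-7 1-1 10 6 8-1 1 19 2 2 5 0 2 2z"/><path d="M411 314l1 2 2-2 4-3 1-14-5-9-5-1-9-5-2 3 4 10 8 1 2 3 0 4-2 4z"/><path d="M401 262l3 0 5-2-1-4-22-10-6-7-1-7-7-2-2 1-2 4 8 10z"/><path d="M75 159l2 1 12-2 2-3-4-4-13-1-6-5-9 1 1 3 6 2z"/><path d="M131 150l3-1 1-1-4-2-4 0 1 3z"/></g>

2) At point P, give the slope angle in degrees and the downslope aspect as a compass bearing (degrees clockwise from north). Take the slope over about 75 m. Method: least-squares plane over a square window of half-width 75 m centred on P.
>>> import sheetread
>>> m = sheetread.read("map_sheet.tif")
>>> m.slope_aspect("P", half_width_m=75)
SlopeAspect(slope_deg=21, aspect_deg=242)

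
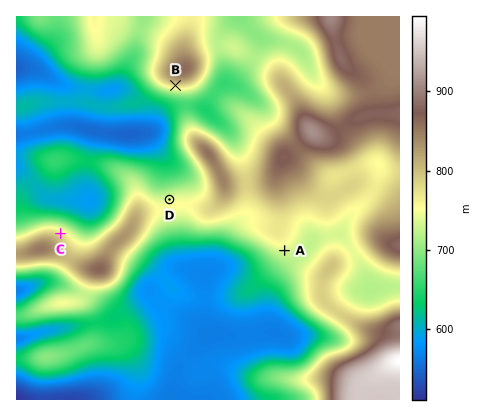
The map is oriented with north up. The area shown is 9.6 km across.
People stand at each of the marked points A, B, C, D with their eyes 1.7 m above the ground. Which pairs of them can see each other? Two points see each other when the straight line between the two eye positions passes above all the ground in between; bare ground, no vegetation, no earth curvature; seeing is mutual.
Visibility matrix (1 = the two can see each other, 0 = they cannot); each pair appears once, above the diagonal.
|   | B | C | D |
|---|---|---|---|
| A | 0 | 0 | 0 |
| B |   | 1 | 1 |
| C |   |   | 0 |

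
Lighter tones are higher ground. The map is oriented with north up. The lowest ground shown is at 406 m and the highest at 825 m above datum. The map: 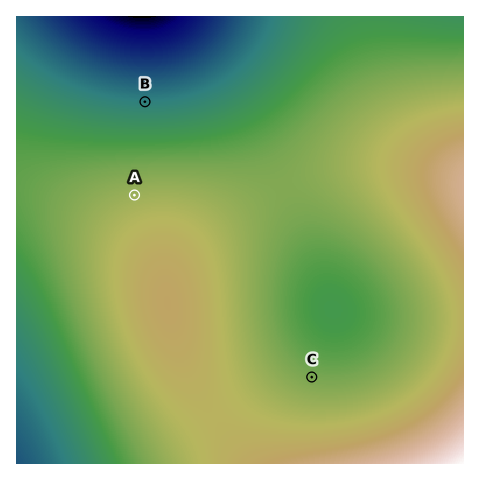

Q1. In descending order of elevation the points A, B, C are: A C B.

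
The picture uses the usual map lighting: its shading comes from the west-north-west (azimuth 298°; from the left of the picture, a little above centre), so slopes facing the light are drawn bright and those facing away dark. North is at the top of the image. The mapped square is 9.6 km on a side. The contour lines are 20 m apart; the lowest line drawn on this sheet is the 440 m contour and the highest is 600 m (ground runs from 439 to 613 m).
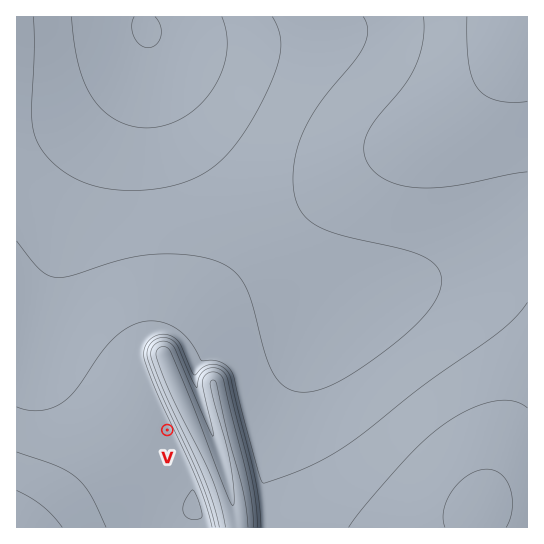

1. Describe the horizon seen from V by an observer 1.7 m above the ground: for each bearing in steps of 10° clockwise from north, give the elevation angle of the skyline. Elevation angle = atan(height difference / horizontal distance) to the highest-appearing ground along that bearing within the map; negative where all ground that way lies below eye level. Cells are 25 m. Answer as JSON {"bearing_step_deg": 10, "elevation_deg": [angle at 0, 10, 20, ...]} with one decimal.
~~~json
{"bearing_step_deg": 10, "elevation_deg": [4.9, 6.7, 8.2, 9.5, 10.4, 11.1, 11.4, 11.3, 10.9, 10.2, 9.2, 7.9, 6.4, 4.7, 3.0, 1.7, -0.3, -0.3, -0.3, -0.2, -0.0, 0.2, 0.4, 0.7, 0.7, 0.5, 0.2, 0.1, 0.2, 0.2, 0.2, 0.2, 0.2, 0.2, 0.2, 2.8]}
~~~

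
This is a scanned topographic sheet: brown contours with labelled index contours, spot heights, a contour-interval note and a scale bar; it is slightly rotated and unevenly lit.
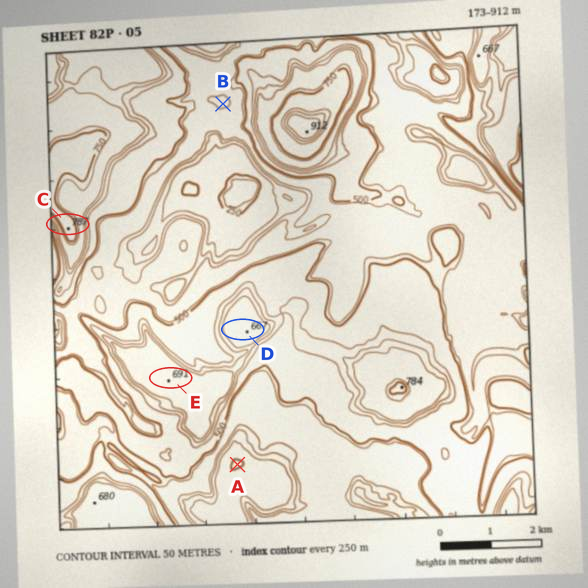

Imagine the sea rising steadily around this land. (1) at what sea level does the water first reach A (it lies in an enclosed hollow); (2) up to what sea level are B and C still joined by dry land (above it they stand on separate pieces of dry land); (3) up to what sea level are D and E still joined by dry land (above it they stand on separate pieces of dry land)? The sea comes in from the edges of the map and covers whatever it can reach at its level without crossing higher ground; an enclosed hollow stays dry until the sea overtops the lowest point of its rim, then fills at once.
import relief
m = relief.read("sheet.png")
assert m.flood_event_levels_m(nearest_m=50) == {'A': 300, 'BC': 450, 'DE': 600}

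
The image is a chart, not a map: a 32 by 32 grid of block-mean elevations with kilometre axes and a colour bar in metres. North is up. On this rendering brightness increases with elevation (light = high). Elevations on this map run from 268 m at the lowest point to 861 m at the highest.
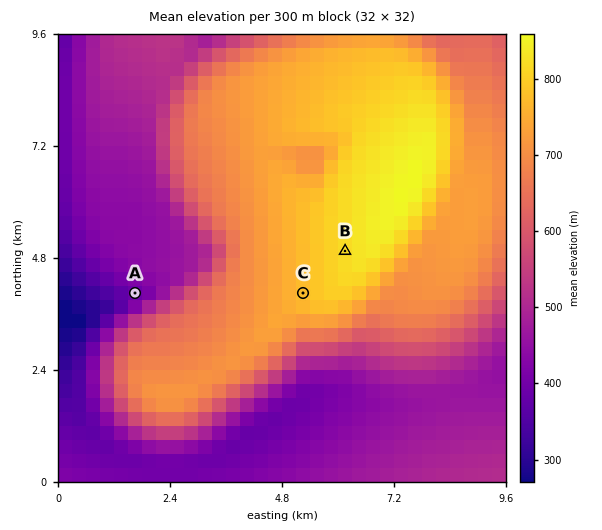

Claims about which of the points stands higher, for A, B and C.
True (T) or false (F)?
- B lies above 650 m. T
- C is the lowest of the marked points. F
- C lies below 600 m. F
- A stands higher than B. F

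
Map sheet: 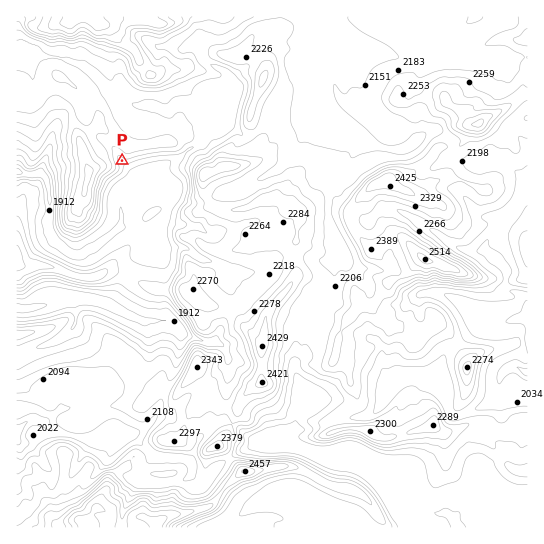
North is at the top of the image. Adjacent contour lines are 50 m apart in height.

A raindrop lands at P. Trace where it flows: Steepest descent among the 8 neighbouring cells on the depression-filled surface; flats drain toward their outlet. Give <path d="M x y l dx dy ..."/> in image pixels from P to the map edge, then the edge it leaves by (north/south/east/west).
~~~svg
<path d="M122 161l0 1 12 12 0 3 3 4 0 4-2 2-9 10-5 9 0 7 1 1 0 4-1 1 0 8-3 3-4 1-19 16-5 0-9 8-7 0-5-2-10-10-4-1 0-3-5-6 0-3-1-1 1-32-1-2 0-8-2-1-1-8-4-4-19 0-1-1-5 0"/>
exit: west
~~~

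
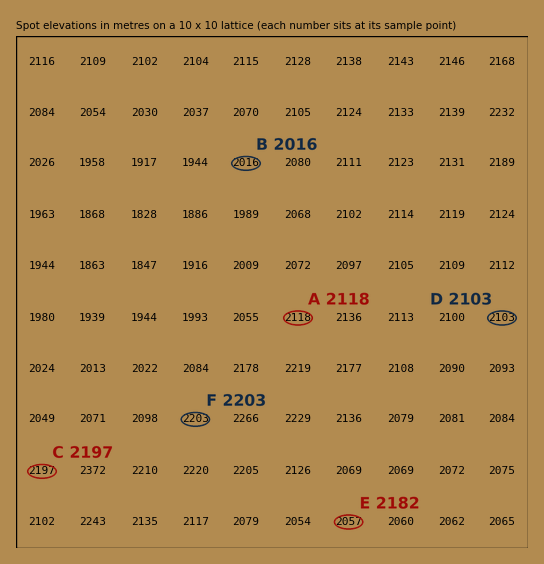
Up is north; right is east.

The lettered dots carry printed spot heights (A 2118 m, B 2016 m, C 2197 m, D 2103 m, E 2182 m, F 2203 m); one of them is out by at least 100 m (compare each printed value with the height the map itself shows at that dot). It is E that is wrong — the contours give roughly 2057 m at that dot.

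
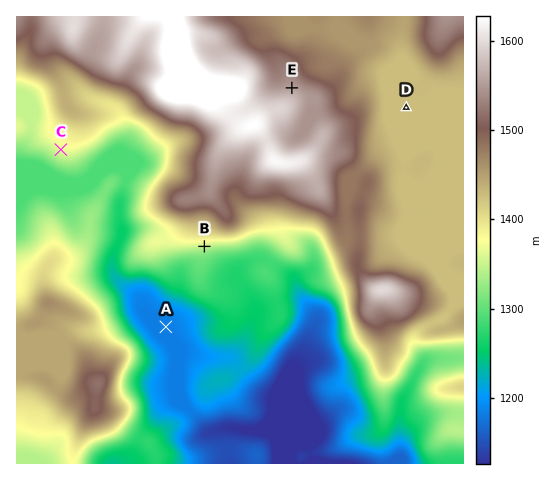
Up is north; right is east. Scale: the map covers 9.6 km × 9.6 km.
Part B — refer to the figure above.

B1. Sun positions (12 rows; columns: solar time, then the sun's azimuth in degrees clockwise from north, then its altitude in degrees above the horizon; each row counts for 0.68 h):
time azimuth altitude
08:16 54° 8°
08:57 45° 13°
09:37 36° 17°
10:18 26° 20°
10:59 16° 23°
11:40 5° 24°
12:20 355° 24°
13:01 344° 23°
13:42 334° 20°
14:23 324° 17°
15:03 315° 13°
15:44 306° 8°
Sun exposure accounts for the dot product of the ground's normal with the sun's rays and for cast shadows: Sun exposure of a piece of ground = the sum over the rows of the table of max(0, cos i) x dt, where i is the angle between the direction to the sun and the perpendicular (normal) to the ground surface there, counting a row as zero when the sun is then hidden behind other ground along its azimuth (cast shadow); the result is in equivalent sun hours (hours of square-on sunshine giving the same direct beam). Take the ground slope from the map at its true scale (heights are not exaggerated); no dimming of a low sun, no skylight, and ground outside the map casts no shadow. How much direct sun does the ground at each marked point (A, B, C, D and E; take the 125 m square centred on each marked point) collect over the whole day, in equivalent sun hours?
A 2.4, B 0.9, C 1.9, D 2.4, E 3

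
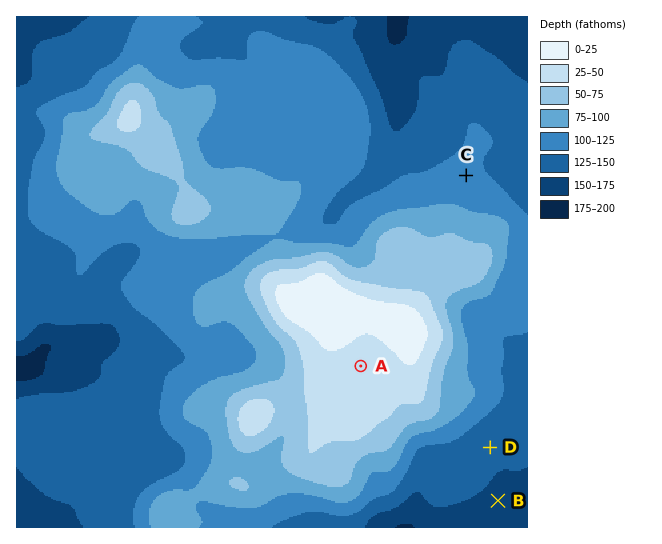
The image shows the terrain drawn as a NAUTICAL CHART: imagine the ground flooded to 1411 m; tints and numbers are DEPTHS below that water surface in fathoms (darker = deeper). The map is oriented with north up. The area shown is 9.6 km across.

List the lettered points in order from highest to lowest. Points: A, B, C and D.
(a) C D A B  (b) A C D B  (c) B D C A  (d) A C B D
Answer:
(b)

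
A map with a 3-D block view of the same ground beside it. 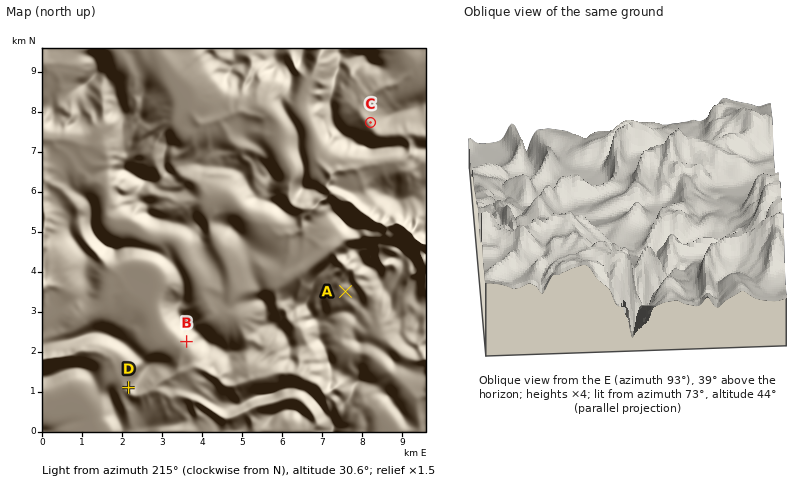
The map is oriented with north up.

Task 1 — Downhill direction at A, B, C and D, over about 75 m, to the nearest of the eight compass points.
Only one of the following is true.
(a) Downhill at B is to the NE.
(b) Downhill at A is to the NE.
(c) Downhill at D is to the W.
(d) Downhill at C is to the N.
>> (c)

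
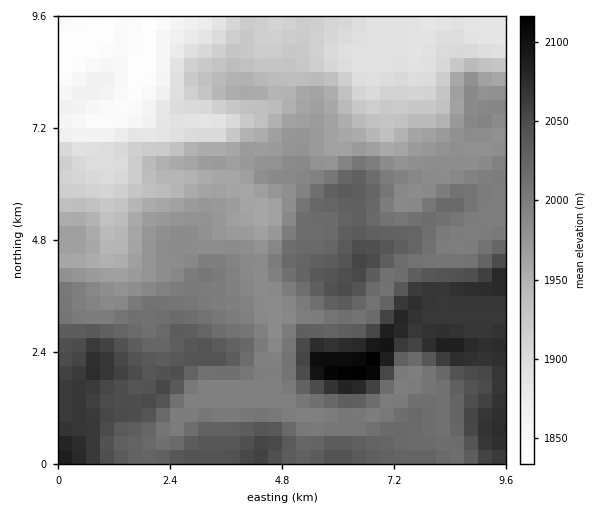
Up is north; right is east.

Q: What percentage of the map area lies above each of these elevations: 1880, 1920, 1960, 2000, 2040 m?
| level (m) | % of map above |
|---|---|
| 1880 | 93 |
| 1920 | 80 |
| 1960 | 68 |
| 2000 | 44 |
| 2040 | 18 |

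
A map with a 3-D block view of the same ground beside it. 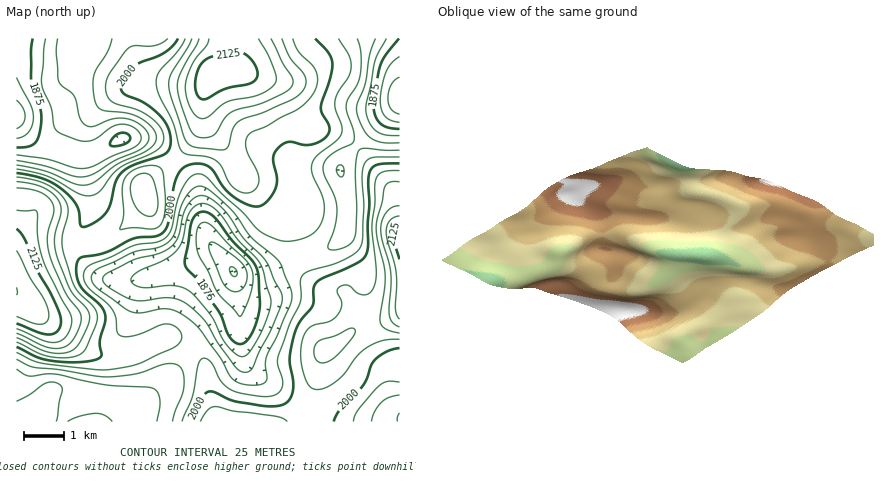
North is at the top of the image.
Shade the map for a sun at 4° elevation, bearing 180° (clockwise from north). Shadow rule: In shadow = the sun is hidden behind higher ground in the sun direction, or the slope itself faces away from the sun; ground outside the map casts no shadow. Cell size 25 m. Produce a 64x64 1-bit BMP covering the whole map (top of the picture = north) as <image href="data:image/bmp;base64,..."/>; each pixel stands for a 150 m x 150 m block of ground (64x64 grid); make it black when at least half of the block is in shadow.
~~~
<image width="64" height="64" href="data:image/bmp;base64,Qk0+AgAAAAAAAD4AAAAoAAAAQAAAAEAAAAABAAEAAAAAAAACAAATCwAAEwsAAAIAAAAAAAAA////AAAAAAAAAAAAD/AAAAAAAAA/+AAAAAAAAH/4AAAAAAAAf/gAAAAAAAB/8AAAAAAAAH/wAAAAAAAAf/AAAAAAAAA/4AAAAAAAAD/AAAAAAAAAH4AAAAAAAAA/gAAAAAAAAH8AAAAAAAAA/wAAAAAAAAD/AAAAAAAAAP8AAAAAAAAAfwAAAAAAAAN/AAAAAAAAH14AAAAAAA//jgAAAAD///8AAAAAAP///wAAAAAA///+GAAAAAD///gcAAAAAP/H8BgAAAAA/wDgAAB+AAD4AAAAAH8AAAAAAAAAf4AAAAAAAAA/wAAAAAAAAB/AAAAAAAAAD4AAAAAAAAAHgAAAAAAAAAEAAAAAAAAAAAAAAAAAAAAAAwAAAAAAAAAHAAAAAAAAAAcAAAAAAAAAAw/wAAAAAAAD//gAAAAAAAH//AAAAAAAAP//kAAAAAAD///+AAAAAA////8AAAAAH////4AAAAA/////gAAAAD////+AAAAAP//D/4AAAAA//4H/AAAAAD//AP8AAAAAP/8AfgAAAAA//gA4AAAAAD/+AAAAAAAAH/wAAAAAAAAf/AAAAAAAAB/4AAAAAAAAD/AAAAAAAAAP8AAAAAAAAA/gAAAAAAAAB8AAAAAAAAADgAAAMAACAAEAAAH/gAAAAAAAB/+AAAAAAAAH/4AAAAAAAAP+AAAAAA=="/>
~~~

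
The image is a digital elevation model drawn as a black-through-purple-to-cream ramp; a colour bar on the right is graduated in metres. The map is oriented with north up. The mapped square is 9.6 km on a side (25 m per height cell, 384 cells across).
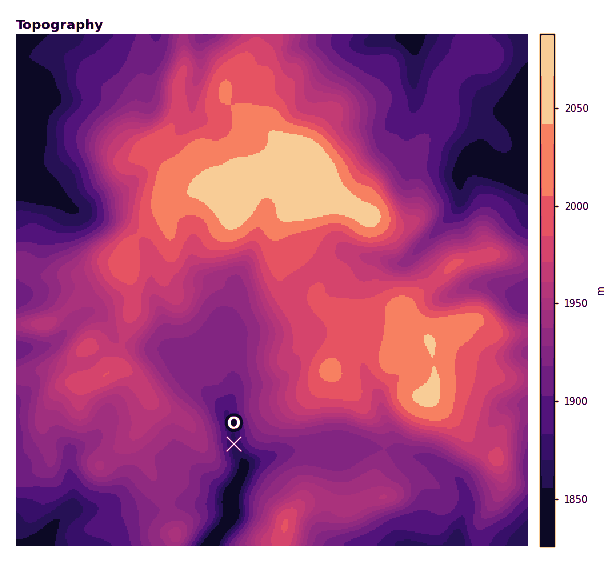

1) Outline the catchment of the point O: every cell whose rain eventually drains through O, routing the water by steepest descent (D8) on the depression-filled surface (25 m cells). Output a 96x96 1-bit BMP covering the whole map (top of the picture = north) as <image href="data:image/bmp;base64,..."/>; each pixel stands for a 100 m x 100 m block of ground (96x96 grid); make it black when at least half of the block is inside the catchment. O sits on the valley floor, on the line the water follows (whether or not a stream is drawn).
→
<image width="96" height="96" href="data:image/bmp;base64,Qk2+BAAAAAAAAD4AAAAoAAAAYAAAAGAAAAABAAEAAAAAAIAEAAATCwAAEwsAAAIAAAAAAAAA////AAAAAAAAAAAAAAAAAAAAAAAAAAAAAAAAAAAAAAAAAAAAAAAAAAAAAAAAAAAAAAAAAAAAAAAAAAAAAAAAAAAAAAAAAAAAAAAAAAAAAAAAAAAAAAAAAAAAAAAAAAAAAAAAAAAAAAAAAAAAAAAAAAAAAAAAAAAAAAAAAAAAAAAAAAAAAAAAAAAAAAAAAAAAAAAAAAAAAAAAAAAAAAAAAAAAAAAAAAAAAAAAAAAAAAAAAAAAAAAAAAAAAAAAAAAAAAAAAAAAAAAAAAAAAAAAAAAAAAAAAAAAAAAAAAAAAAAAAAAAAAAAAAAAAAAAAAAAH+AAAAAAAAAAAAAAP/AAAAAAAAAAAAAAf/gAAAAAAAAAAAAAf/wAAAAAAAAAAAAA//4AAAAAAAAAAAAD//8AAAAAAAAAAAAP//+AAAAAAAAAAAA////gAAAAAAAAAAB////4AAAAAAAAAAB////+AAAAAAAAAAD/////AAAAAAAAAAH/////gAAAAAAAAAP/////wAAAAAAAAAf/////4AAAAAAAAB//////4AAAAAAAAB//////4AAAAAAAAA//////8AAAAAAAAA//////+AAAAAAAAA//////+AAAAAAAAA///////AAAAAAAAA///////AAAAAAAAAf//////gAAAAAAAAf//////gAAAAAAAAf//////AAAAAAAAAf/////+AAAAAAAAAP/////wAAAAAAAAAP/////gAAAAAAAAAP/////AAAAAAAAAAP////gAAAAAAAAAAP////AAAAAAAAAAAP////AAAAAAAAAAAf////AAAAAAAAAAAf////AAAAAAAAAAAf////AAAAAAAAAAAf////AAAAAAAAAAAf////AAAAAAAAAAAf////AAAAAAAAAAAf////AAAAAAAAAAAP////AAAAAAAAAAAH////AAAAAAAAAAAD////AAAAAAAAAAAB////AAAAAAAAAAAA////AAAAAAAAAAAAP///gAAAAAAAAAAAH///wAAAAAAAAAAAD////AAAAAAAAAAAB/H//wAAAAAAAAAAAeH//wAAAAAAAAAAAAD//wAAAAAAAAAAAAB//gAAAAAAAAAAAAB//AAAAAAAAAAAAAAAAAAAAAAAAAAAAAAAAAAAAAAAAAAAAAAAAAAAAAAAAAAAAAAAAAAAAAAAAAAAAAAAAAAAAAAAAAAAAAAAAAAAAAAAAAAAAAAAAAAAAAAAAAAAAAAAAAAAAAAAAAAAAAAAAAAAAAAAAAAAAAAAAAAAAAAAAAAAAAAAAAAAAAAAAAAAAAAAAAAAAAAAAAAAAAAAAAAAAAAAAAAAAAAAAAAAAAAAAAAAAAAAAAAAAAAAAAAAAAAAAAAAAAAAAAAAAAAAAAAAAAAAAAAAAAAAAAAAAAAAAAAAAAAAAAAAAAAAAAAAAAAAAAAAAAAAAAAAAAAAAAAAAAAAAAAAAAAAAAAAAAAAAAAAAAAAAAAAAAAAAAAAAAAAAAAAAAAAAAAAAAAAAAAAAAAAAAAAAAAAAAAAAAAA="/>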